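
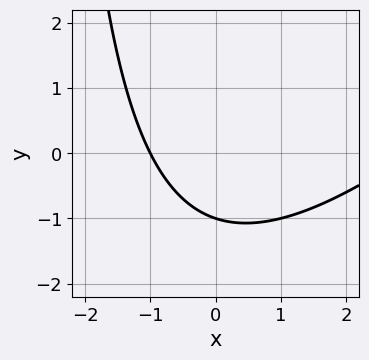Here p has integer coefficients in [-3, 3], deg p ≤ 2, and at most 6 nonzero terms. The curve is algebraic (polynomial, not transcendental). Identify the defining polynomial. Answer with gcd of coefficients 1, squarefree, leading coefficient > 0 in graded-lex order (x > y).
x^2 - x*y - 2*x - 3*y - 3

(a) The degree is 2 — a generic line meets the curve in up to 2 points.
(b) Checking where it meets the axes: it meets the x-axis at x = -1 (among the integer gridlines); it meets the y-axis at y = -1 (among the integer gridlines).
(c) Putting this together gives p.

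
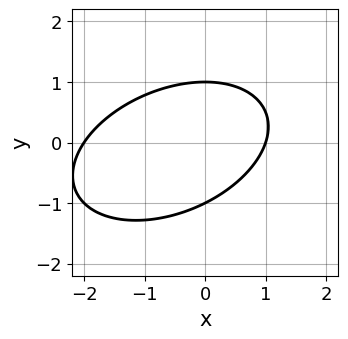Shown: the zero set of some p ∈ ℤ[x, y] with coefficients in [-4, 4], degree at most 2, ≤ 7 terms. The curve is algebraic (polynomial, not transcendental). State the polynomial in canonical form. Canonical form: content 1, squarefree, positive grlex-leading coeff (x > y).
x^2 - x*y + 2*y^2 + x - 2

The degree is 2 — no degree-1 curve has this shape.
Checking where it meets the axes: among the integer gridlines, it crosses the x-axis at x ∈ {-2, 1}; the y-axis gridline crossings are at y ∈ {-1, 1}.
Fitting integer coefficients to these (and the overall shape) gives p.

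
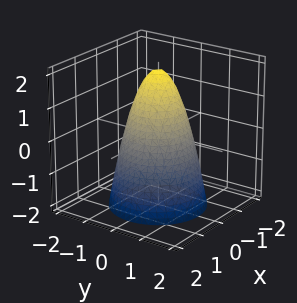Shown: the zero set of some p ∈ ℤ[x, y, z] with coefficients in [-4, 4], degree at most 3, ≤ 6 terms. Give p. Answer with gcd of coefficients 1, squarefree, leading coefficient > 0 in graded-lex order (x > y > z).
(a) deg p = 2. A generic line meets the surface in up to 2 points.
(b) Symmetry: the surface is invariant under rotation about z: p = q(x² + y², z).
(c) Observable constraints: among the integer gridlines, it crosses the y-axis at y ∈ {-1, 1}; it meets the z-axis at z = 2 (among the integer gridlines); the x-axis gridline crossings are at x ∈ {-1, 1}; a circular section at z = 1 has radius between 0 and 1.
(d) The integer polynomial consistent with all of this is the stated p.

2*x^2 + 2*y^2 + z - 2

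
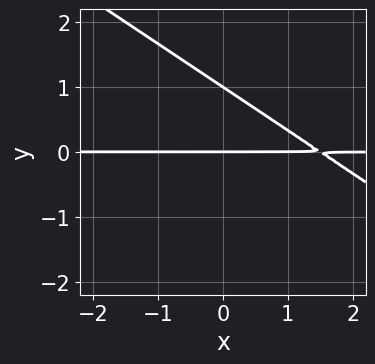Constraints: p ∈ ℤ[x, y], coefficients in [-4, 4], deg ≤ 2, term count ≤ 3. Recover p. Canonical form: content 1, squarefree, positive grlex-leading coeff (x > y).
2*x*y + 3*y^2 - 3*y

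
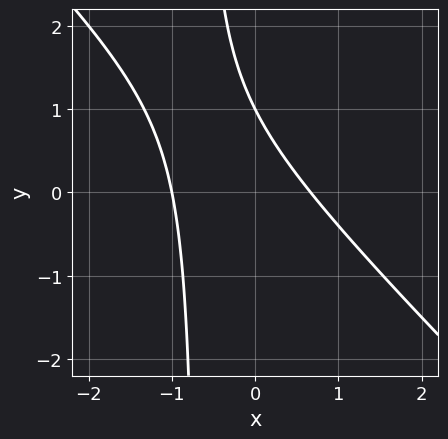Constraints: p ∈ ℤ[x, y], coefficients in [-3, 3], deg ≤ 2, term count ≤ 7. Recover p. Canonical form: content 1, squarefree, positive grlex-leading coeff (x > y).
3*x^2 + 3*x*y + x + 2*y - 2

First, the degree is 2 — the shape is more complex than any degree-1 curve.
Next, from the visible intercepts: it crosses the x-axis at the gridline x = -1; it crosses the y-axis at the gridline y = 1.
Finally, solving for integer coefficients yields p as stated.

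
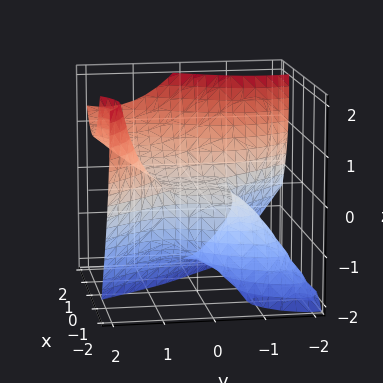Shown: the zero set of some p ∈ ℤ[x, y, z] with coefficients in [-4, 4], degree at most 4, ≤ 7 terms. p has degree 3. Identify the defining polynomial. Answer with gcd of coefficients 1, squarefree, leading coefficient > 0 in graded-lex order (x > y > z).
2*x^3 - 3*x*y*z + y^3 - 2*z^2 - 3*z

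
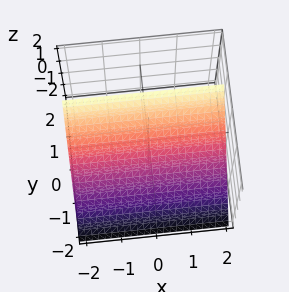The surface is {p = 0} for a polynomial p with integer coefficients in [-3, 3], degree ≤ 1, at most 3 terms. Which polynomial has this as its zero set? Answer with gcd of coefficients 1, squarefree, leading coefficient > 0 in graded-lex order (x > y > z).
3*y - 2*z + 2

1. Degree: every cross-section is a straight line — this is a plane, so deg p = 1.
2. Checking where it meets the axes: it misses every integer gridline on the x-axis; it meets the z-axis at z = 1 (among the integer gridlines).
3. Assembling these constraints gives the stated polynomial.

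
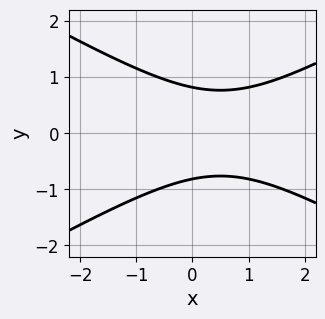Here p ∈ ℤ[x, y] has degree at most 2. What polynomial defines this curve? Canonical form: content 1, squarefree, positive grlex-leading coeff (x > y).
1. The degree is 2 — a generic line meets the curve in up to 2 points.
2. Symmetries: the y ↦ −y reflection is a symmetry, so y appears only in even powers.
3. From the axis intercepts and sections: it misses every integer gridline on the x-axis.
4. Assembling these constraints gives the stated polynomial.

x^2 - 3*y^2 - x + 2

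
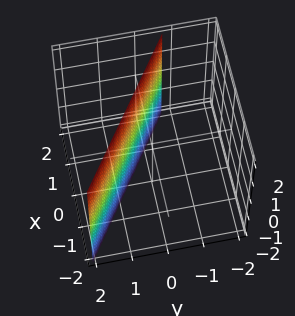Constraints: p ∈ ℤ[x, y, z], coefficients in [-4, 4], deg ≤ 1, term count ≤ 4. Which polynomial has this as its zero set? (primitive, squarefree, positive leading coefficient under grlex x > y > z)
2*x + 3*y - 2

First, degree: the surface is flat (a plane), so deg p = 1.
Next, checking where it meets the axes: it misses every integer gridline on the z-axis; it meets the x-axis at x = 1 (among the integer gridlines).
Finally, the integer polynomial consistent with all of this is the stated p.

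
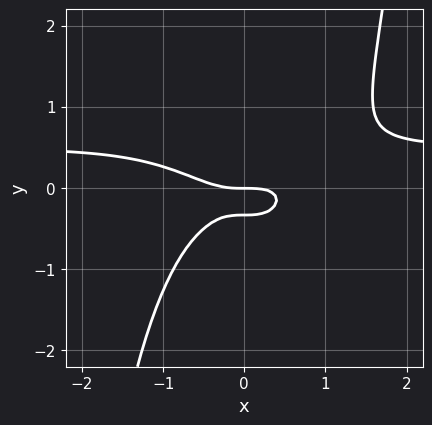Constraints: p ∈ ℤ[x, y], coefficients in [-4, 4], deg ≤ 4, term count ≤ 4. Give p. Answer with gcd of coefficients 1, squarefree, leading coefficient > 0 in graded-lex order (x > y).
2*x^3*y - x^3 - 3*y^2 - y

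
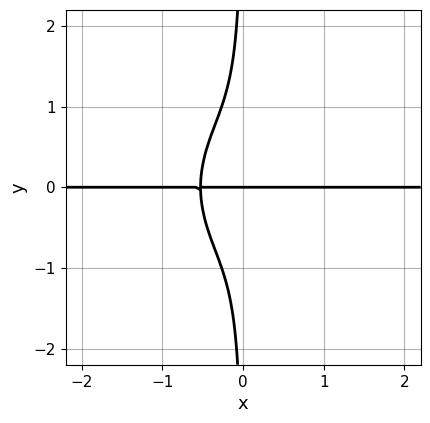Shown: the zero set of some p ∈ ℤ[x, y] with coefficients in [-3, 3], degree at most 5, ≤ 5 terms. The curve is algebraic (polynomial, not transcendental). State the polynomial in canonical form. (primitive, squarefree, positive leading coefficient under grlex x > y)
3*x^3*y + 3*x*y^3 - 2*x^2*y + y

(a) Degree: a generic line meets the curve in up to 4 points, so deg p = 4.
(b) Observable constraints: it meets the y-axis at y = 0 (among the integer gridlines); every point of the x-axis in the box is on the curve.
(c) Assembling these constraints gives the stated polynomial.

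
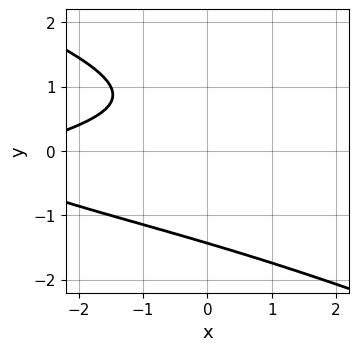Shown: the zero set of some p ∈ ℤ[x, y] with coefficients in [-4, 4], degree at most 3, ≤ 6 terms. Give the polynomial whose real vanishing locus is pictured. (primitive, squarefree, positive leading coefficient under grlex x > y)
x*y^2 + 2*y^3 + x - 2*y + 3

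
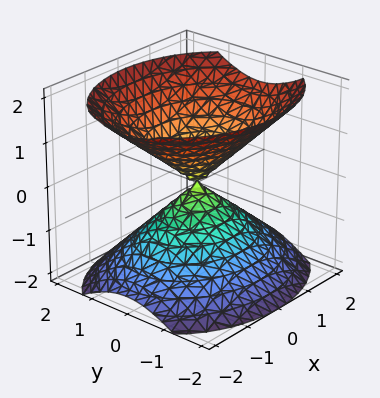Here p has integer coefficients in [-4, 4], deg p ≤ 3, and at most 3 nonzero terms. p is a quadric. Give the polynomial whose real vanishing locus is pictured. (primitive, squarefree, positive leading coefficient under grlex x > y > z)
2*x^2 + 3*y^2 - 3*z^2

1. There are 2 components.
2. The degree is 2 — two nappes meeting at a single point; a quadric.
3. Symmetries: it's symmetric under x → −x, forcing even powers of x; mirror symmetry y ↦ −y ⇒ only even powers of y; the z ↦ −z reflection is a symmetry, so z appears only in even powers.
4. Observable constraints: it crosses the z-axis at the gridline z = 0; one x-axis crossing is at x = 0; it meets the y-axis at y = 0 (among the integer gridlines).
5. Fitting integer coefficients to these (and the overall shape) gives p.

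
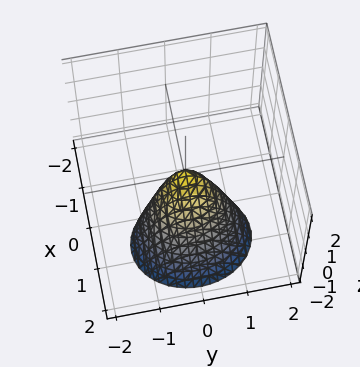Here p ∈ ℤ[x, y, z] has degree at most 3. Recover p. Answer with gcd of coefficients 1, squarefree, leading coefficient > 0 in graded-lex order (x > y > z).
First, deg p = 2.
Then, from the visible intercepts: one y-axis crossing is at y = 0; it meets the x-axis at x = 0 (among the integer gridlines).
Finally, assembling these constraints gives the stated polynomial.

3*x^2 + 2*x*z + 2*y^2 + z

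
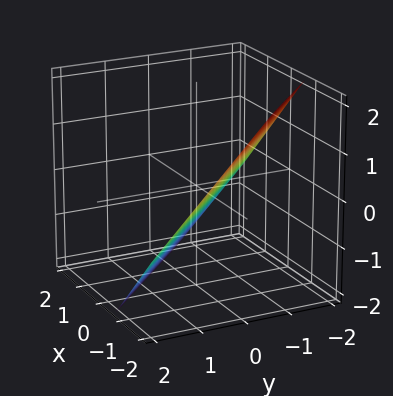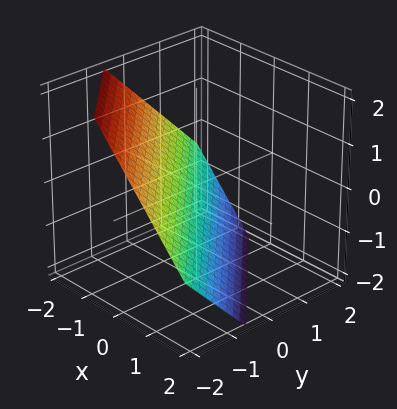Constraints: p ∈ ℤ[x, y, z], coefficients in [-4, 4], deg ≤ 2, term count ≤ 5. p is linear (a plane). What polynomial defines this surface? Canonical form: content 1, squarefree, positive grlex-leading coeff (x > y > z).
(a) The degree is 1 — the surface is flat (a plane).
(b) Solving for integer coefficients yields p as stated.

3*x + 3*y + 3*z + 2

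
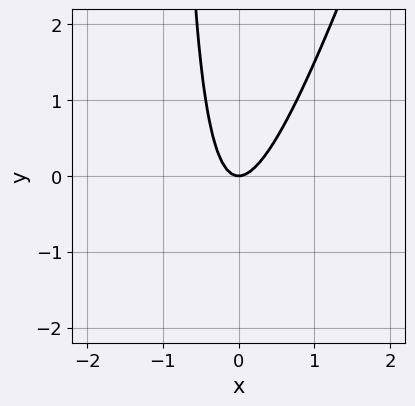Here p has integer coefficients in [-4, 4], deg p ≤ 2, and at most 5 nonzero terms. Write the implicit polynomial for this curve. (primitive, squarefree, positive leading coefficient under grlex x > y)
3*x^2 - x*y - y

The degree is 2 — no degree-1 curve has this shape.
From the visible intercepts: it crosses the y-axis at the gridline y = 0; one x-axis crossing is at x = 0.
These observations pin down the coefficients.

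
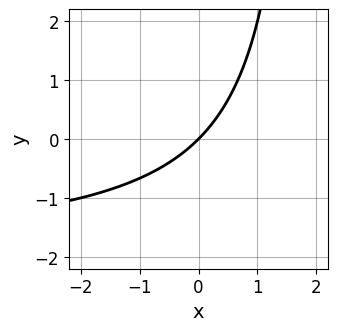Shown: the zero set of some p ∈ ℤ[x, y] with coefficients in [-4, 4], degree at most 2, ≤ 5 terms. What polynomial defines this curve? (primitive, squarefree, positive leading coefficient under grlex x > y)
x*y + 2*x - 2*y

First, degree: the shape is more complex than any degree-1 curve, so deg p = 2.
Next, checking where it meets the axes: one y-axis crossing is at y = 0; it crosses the x-axis at the gridline x = 0.
Finally, the integer polynomial consistent with all of this is the stated p.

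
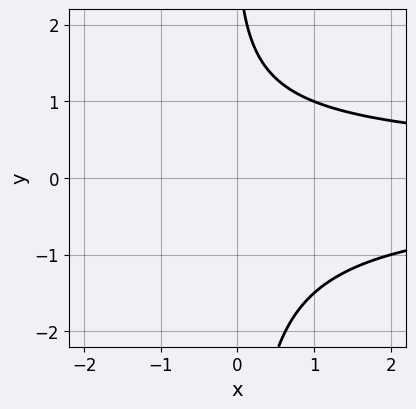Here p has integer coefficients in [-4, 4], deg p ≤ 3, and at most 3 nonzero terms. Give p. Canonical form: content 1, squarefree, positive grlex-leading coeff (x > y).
2*x*y^2 + y - 3

First, deg p = 3.
Next, against the integer gridlines: no y-intercept at any integer in the box; the curve avoids every integer x-axis point in the box.
Finally, the integer polynomial consistent with all of this is the stated p.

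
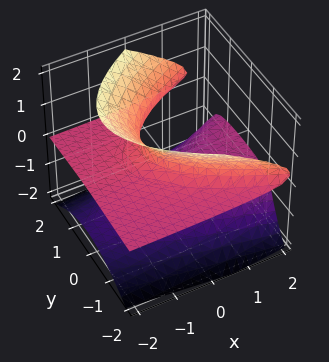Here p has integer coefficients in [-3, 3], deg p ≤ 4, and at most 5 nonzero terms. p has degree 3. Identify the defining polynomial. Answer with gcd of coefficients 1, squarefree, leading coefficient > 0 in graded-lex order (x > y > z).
First, the picture has 2 separate pieces.
Next, degree: the shape is more complex than any degree-2 surface, so deg p = 3.
Next, observable constraints: the surface avoids every integer x-axis point in the box; no y-intercept at any integer in the box.
Finally, putting this together gives p.

x*z^2 - 2*y^2*z + 2*z^3 + 3*x*z + 1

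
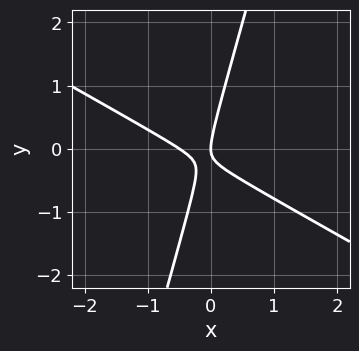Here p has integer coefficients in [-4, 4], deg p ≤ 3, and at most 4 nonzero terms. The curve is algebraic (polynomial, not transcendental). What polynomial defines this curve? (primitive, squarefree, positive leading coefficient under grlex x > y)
The degree is 2 — the shape is more complex than any degree-1 curve.
Checking where it meets the axes: it crosses the y-axis at the gridline y = 0; it meets the x-axis at x = 0 (among the integer gridlines).
Fitting integer coefficients to these (and the overall shape) gives p.

2*x^2 + 3*x*y - y^2 + x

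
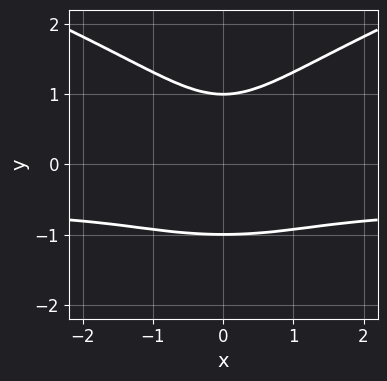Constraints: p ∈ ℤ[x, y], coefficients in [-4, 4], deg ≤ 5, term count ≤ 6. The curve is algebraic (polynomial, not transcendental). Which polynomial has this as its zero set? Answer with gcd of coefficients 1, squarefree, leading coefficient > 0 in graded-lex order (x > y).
3*y^4 - 3*x^2*y - 2*x^2 - 3

(a) deg p = 4. No degree-3 curve has this shape.
(b) Symmetries: the x ↦ −x reflection is a symmetry, so x appears only in even powers.
(c) Against the integer gridlines: the y-axis gridline crossings are at y ∈ {-1, 1}; it misses every integer gridline on the x-axis.
(d) Fitting integer coefficients to these (and the overall shape) gives p.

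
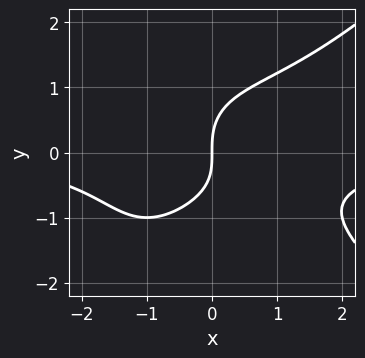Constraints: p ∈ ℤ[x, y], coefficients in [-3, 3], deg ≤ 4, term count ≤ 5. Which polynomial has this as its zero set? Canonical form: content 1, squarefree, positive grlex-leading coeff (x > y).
x^3*y - x*y^3 - 2*y^3 + x*y + 3*x

The degree is 4 — no degree-3 curve has this shape.
Against the integer gridlines: it crosses the x-axis at the gridline x = 0; it crosses the y-axis at the gridline y = 0.
Fitting integer coefficients to these (and the overall shape) gives p.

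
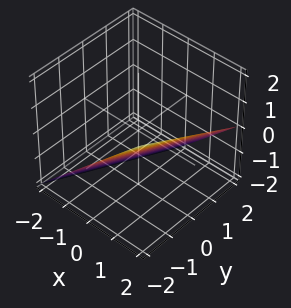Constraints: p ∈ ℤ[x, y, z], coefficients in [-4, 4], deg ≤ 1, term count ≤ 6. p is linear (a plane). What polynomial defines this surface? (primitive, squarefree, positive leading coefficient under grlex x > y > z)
2*x - y - 2*z - 2

deg p = 1. Every cross-section is a straight line — this is a plane.
From the axis intercepts and sections: it meets the y-axis at y = -2 (among the integer gridlines); it meets the x-axis at x = 1 (among the integer gridlines); it meets the z-axis at z = -1 (among the integer gridlines).
Assembling these constraints gives the stated polynomial.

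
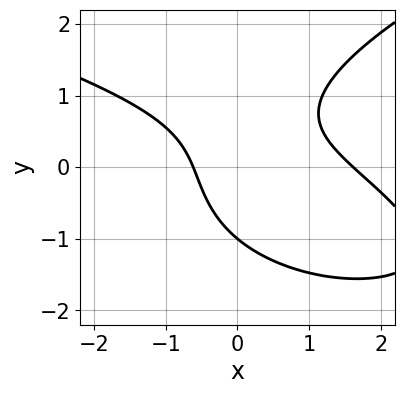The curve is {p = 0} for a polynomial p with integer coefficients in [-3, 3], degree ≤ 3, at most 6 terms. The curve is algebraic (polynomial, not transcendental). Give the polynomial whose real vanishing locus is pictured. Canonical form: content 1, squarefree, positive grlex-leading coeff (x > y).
First, deg p = 3. No degree-2 curve has this shape.
Next, checking where it meets the axes: one y-axis crossing is at y = -1.
Finally, putting this together gives p.

2*y^3 - 2*x^2 - 3*x*y + 2*x + 2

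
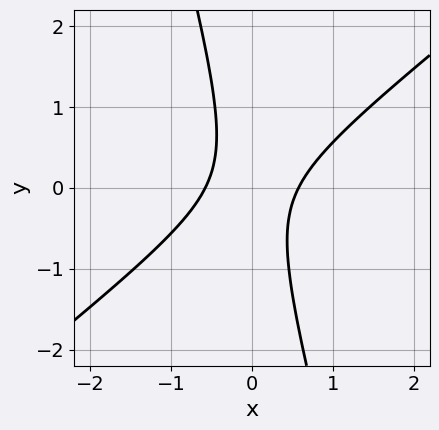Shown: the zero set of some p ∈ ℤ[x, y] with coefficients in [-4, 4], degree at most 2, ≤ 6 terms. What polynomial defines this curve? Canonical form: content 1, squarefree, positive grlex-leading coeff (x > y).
3*x^2 - 3*x*y - y^2 - 1

First, degree: the shape is more complex than any degree-1 curve, so deg p = 2.
Then, checking where it meets the axes: no y-intercept at any integer in the box.
Finally, putting this together gives p.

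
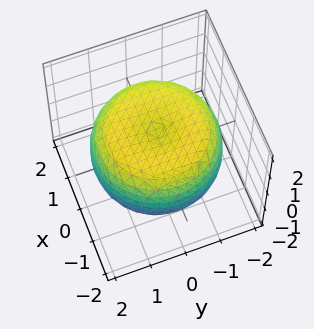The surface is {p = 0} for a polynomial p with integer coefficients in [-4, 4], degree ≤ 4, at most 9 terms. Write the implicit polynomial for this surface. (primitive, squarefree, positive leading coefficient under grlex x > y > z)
x^4 + 2*x^2*y^2 + y^4 - 2*x^2 - 2*y^2 + 3*z^2 - 3

1. The degree is 4 — a generic line meets the surface in up to 4 points.
2. Symmetries: the surface is invariant under rotation about z: p = q(x² + y², z).
3. From the axis intercepts and sections: the z-axis gridline crossings are at z ∈ {-1, 1}; a circular section at z = 1 has radius between 1 and 2.
4. The integer polynomial consistent with all of this is the stated p.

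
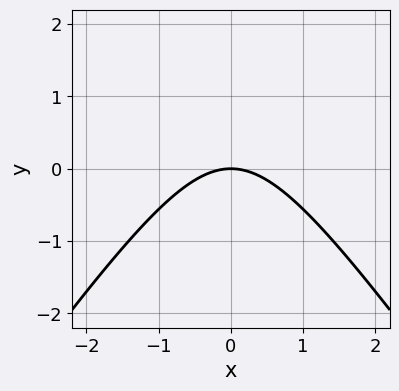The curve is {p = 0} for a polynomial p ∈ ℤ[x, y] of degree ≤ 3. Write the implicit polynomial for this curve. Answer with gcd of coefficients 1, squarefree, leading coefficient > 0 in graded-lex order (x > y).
2*x^2 - y^2 + 3*y

(a) Degree: a generic line meets the curve in up to 2 points, so deg p = 2.
(b) Symmetries: the x ↦ −x reflection is a symmetry, so x appears only in even powers.
(c) From the axis intercepts and sections: it meets the x-axis at x = 0 (among the integer gridlines); it meets the y-axis at y = 0 (among the integer gridlines).
(d) Assembling these constraints gives the stated polynomial.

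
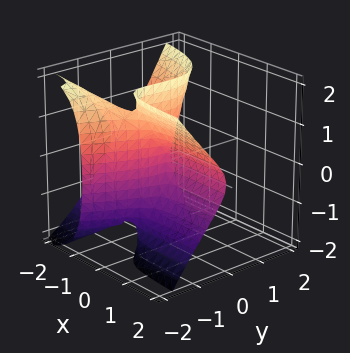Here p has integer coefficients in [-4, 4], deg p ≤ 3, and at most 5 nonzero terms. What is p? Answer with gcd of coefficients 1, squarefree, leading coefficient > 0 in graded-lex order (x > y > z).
3*x*y^2 - 3*x*z^2 - 2*y^3 - 3*x*y - 2*y^2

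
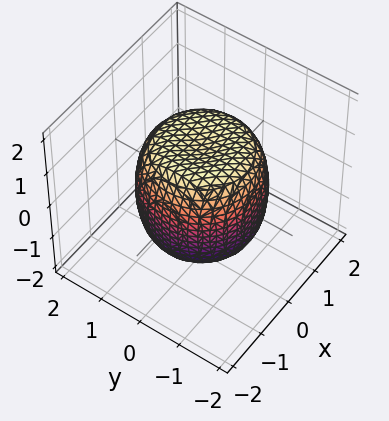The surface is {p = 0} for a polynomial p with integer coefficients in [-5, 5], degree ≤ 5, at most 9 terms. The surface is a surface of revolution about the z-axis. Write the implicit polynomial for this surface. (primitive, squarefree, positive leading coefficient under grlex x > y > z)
2*x^4 + 4*x^2*y^2 + 2*y^4 - 2*x^2 - 2*y^2 + 2*z^2 - 3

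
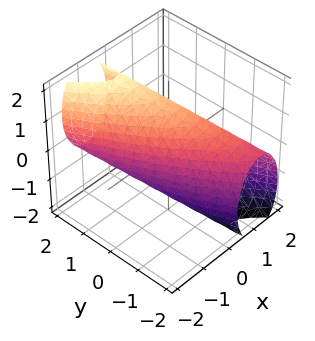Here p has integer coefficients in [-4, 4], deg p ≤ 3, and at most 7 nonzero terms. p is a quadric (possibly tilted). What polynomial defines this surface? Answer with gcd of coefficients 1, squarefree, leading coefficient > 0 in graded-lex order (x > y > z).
3*x^2 + 3*x*y + y^2 - y*z + z^2 - 2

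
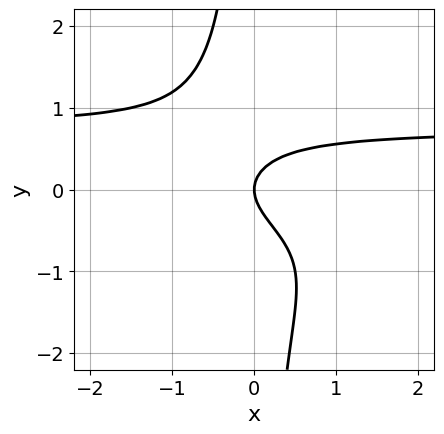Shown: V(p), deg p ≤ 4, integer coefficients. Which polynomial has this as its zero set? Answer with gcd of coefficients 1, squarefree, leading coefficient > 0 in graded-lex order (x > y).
First, deg p = 4. No degree-3 curve has this shape.
Next, from the axis intercepts and sections: it crosses the x-axis at the gridline x = 0; it meets the y-axis at y = 0 (among the integer gridlines).
Finally, fitting integer coefficients to these (and the overall shape) gives p.

3*x*y^3 + x*y + 3*y^2 - 2*x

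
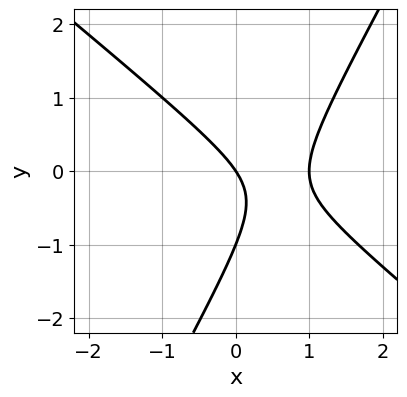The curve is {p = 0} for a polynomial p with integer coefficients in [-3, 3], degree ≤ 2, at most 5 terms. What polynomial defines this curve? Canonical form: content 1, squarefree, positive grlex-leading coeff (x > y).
First, deg p = 2.
Then, from the visible intercepts: among the integer gridlines, it crosses the y-axis at y ∈ {-1, 0}; the x-axis gridline crossings are at x ∈ {0, 1}.
Finally, solving for integer coefficients yields p as stated.

3*x^2 + 2*x*y - 2*y^2 - 3*x - 2*y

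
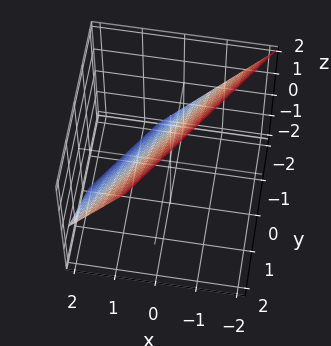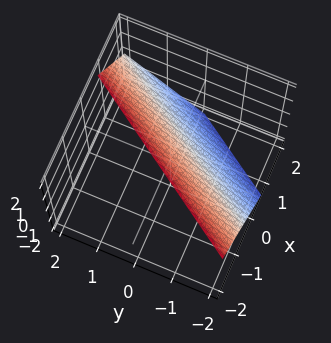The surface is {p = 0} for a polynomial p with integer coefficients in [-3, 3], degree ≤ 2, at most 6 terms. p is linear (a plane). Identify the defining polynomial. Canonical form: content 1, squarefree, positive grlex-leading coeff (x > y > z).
deg p = 1. Every cross-section is a straight line — this is a plane.
Observable constraints: one z-axis crossing is at z = 1; one y-axis crossing is at y = -1.
The integer polynomial consistent with all of this is the stated p.

3*x - 2*y + 2*z - 2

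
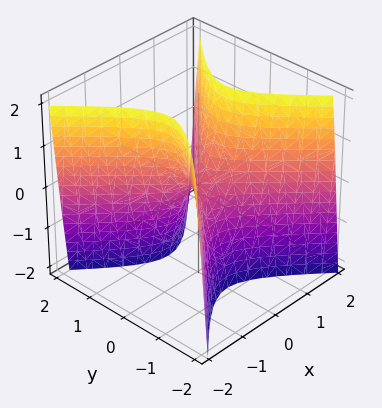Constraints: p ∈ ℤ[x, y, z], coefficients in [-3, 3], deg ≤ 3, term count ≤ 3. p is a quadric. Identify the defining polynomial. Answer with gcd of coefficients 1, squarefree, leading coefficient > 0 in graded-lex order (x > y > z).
3*x^2 - 3*y^2 - z

First, the degree is 2 — a hyperbolic paraboloid; a quadric.
Next, symmetries: it's symmetric under x → −x, forcing even powers of x; mirror symmetry y ↦ −y ⇒ only even powers of y.
Then, from the visible intercepts: it crosses the z-axis at the gridline z = 0; it crosses the y-axis at the gridline y = 0.
Finally, these observations pin down the coefficients.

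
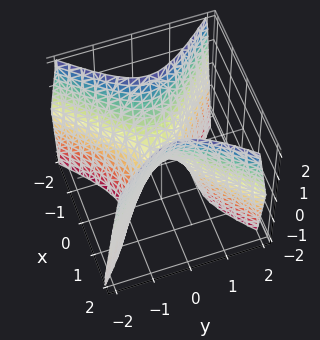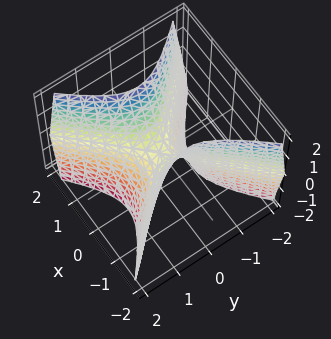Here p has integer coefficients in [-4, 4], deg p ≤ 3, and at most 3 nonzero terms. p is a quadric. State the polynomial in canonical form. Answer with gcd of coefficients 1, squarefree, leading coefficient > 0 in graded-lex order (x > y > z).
1. deg p = 2. A hyperbolic paraboloid; a quadric.
2. Symmetries: mirror symmetry x ↦ −x ⇒ only even powers of x; mirror symmetry y ↦ −y ⇒ only even powers of y.
3. Checking where it meets the axes: one y-axis crossing is at y = 0; it crosses the z-axis at the gridline z = 0; it meets the x-axis at x = 0 (among the integer gridlines).
4. These observations pin down the coefficients.

2*x^2 - 2*y^2 - z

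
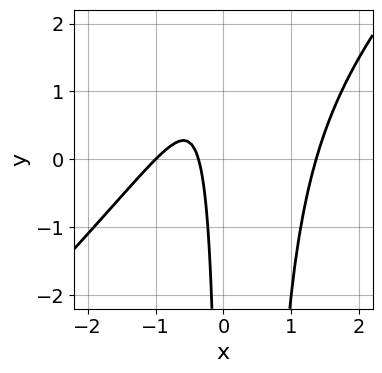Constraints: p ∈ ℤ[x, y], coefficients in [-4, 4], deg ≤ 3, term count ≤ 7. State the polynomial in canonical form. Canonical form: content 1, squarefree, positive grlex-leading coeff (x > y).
2*x^3 - 2*x^2*y + x*y - 3*x - 1

deg p = 3.
Against the integer gridlines: it crosses the x-axis at the gridline x = -1; the curve avoids every integer y-axis point in the box.
Solving for integer coefficients yields p as stated.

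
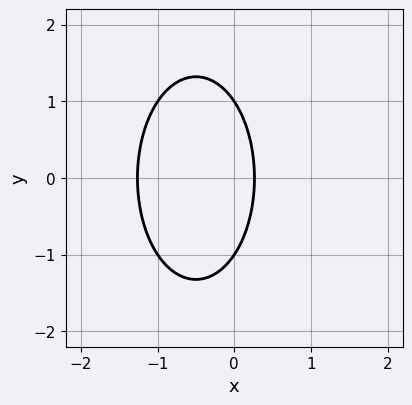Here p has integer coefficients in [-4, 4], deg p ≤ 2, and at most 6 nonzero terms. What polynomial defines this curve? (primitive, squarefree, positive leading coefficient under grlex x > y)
3*x^2 + y^2 + 3*x - 1

First, deg p = 2.
Next, symmetries: mirror symmetry y ↦ −y ⇒ only even powers of y.
Next, from the visible intercepts: among the integer gridlines, it crosses the y-axis at y ∈ {-1, 1}.
Finally, fitting integer coefficients to these (and the overall shape) gives p.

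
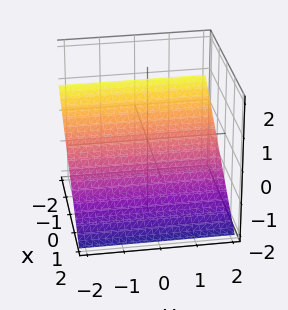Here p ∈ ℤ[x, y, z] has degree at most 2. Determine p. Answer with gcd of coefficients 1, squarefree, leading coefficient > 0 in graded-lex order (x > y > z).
2*x + 3*z + 2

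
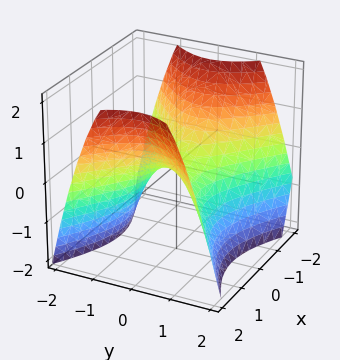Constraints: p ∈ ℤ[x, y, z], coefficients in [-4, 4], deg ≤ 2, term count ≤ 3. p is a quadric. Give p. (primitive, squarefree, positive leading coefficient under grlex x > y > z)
2*x^2 - 3*y^2 - 3*z

(a) The degree is 2 — a saddle surface; a quadric.
(b) Symmetries: the x ↦ −x reflection is a symmetry, so x appears only in even powers; the y ↦ −y reflection is a symmetry, so y appears only in even powers.
(c) Observable constraints: one z-axis crossing is at z = 0; it crosses the y-axis at the gridline y = 0; it meets the x-axis at x = 0 (among the integer gridlines).
(d) The integer polynomial consistent with all of this is the stated p.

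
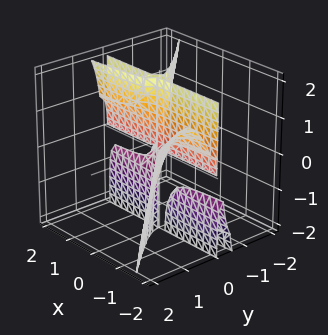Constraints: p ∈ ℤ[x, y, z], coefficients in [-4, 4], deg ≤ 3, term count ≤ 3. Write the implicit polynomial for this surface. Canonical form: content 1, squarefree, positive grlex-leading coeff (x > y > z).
3*x*y^2 - x*y*z + 3*y^3

There are 2 components.
Degree: a generic line meets the surface in up to 3 points, so deg p = 3.
Observable constraints: the visible x-axis segment lies entirely on the surface; it meets the y-axis at y = 0 (among the integer gridlines); the visible z-axis segment lies entirely on the surface.
Fitting integer coefficients to these (and the overall shape) gives p.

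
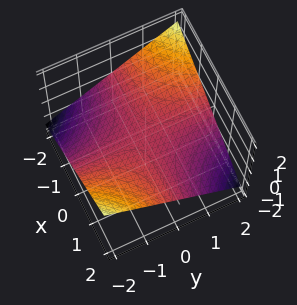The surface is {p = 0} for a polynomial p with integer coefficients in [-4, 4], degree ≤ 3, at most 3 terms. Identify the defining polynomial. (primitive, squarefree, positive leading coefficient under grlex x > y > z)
First, degree: a saddle surface; a quadric, so deg p = 2.
Next, checking where it meets the axes: it meets the z-axis at z = 0 (among the integer gridlines); the visible y-axis segment lies entirely on the surface.
Finally, solving for integer coefficients yields p as stated. Check: (1, 0, 0) on the x-axis lies on the surface, and p(1, 0, 0) = 0. ✓

x*y + 3*z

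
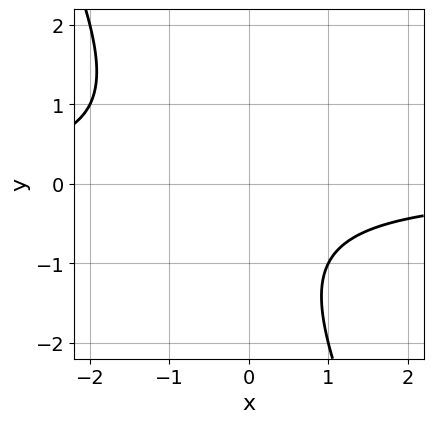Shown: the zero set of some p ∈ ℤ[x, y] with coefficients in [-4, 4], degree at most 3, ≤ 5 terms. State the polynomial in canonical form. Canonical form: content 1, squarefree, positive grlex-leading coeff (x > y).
Degree: a generic line meets the curve in up to 2 points, so deg p = 2.
Reading off the gridlines: the curve avoids every integer y-axis point in the box; no x-intercept at any integer in the box.
Putting this together gives p.

2*x*y + y^2 + y + 2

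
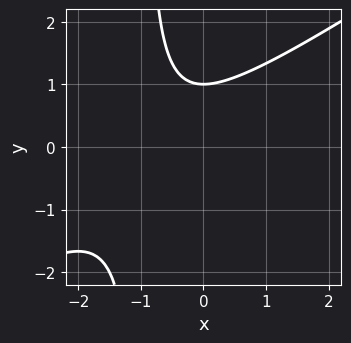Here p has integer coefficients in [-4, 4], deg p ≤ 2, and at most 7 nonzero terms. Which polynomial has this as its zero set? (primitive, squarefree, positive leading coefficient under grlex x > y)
2*x^2 - 3*x*y + 3*x - 3*y + 3

First, degree: no degree-1 curve has this shape, so deg p = 2.
Then, against the integer gridlines: it meets the y-axis at y = 1 (among the integer gridlines); the curve avoids every integer x-axis point in the box.
Finally, these observations pin down the coefficients.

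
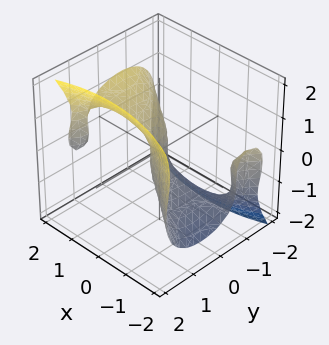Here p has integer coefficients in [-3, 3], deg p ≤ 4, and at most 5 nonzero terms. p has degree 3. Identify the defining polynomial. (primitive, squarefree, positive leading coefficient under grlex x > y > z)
2*x^2*y - 3*y^3 - 3*y*z^2 + 3*z^3 - 2*x

1. The degree is 3 — the shape is more complex than any degree-2 surface.
2. Checking where it meets the axes: one x-axis crossing is at x = 0; it meets the y-axis at y = 0 (among the integer gridlines).
3. Assembling these constraints gives the stated polynomial.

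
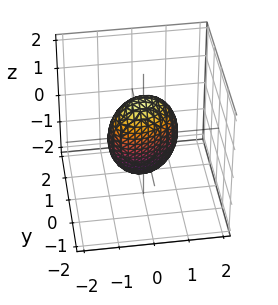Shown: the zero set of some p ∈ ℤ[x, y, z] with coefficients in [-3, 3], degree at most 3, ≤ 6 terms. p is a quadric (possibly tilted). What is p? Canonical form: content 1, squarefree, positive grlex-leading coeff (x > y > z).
The degree is 2 — a generic line meets the surface in up to 2 points.
From the visible intercepts: among the integer gridlines, it crosses the x-axis at x ∈ {-1, 1}.
These observations pin down the coefficients.

2*x^2 - x*y + 3*y^2 + y*z + z^2 - 2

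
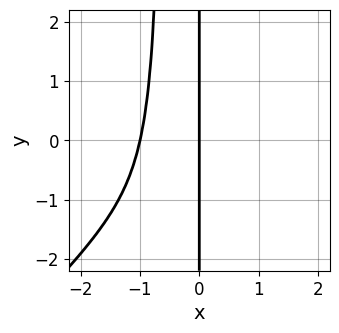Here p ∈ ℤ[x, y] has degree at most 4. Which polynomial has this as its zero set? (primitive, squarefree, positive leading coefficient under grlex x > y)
3*x^4 - 3*x^3*y + x*y + 3*x

First, the degree is 4 — the shape is more complex than any degree-3 curve.
Then, from the visible intercepts: the visible y-axis segment lies entirely on the curve; among the integer gridlines, it crosses the x-axis at x ∈ {-1, 0}.
Finally, these observations pin down the coefficients.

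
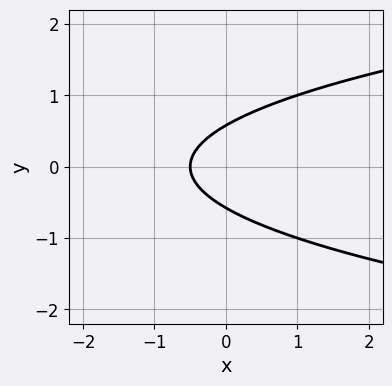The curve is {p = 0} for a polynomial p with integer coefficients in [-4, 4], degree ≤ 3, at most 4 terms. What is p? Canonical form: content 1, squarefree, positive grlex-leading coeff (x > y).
3*y^2 - 2*x - 1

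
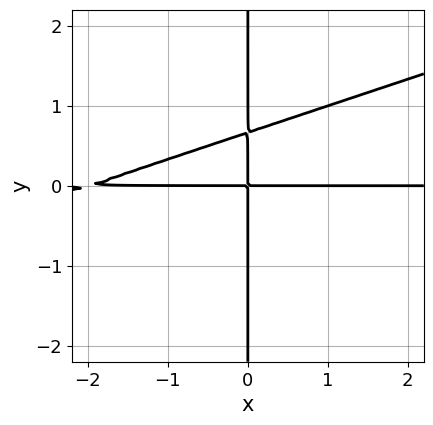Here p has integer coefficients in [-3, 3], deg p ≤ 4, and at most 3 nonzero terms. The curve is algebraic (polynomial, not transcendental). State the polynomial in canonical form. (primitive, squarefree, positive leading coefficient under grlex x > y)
x^2*y - 3*x*y^2 + 2*x*y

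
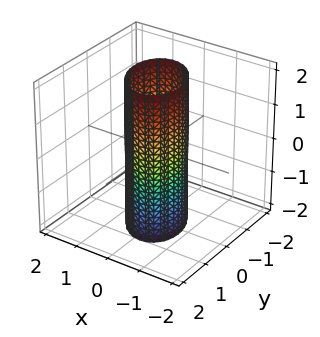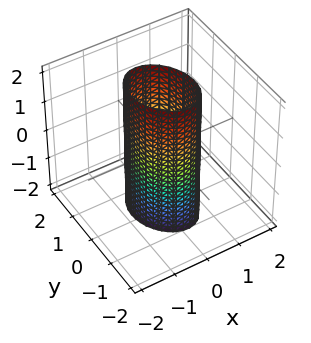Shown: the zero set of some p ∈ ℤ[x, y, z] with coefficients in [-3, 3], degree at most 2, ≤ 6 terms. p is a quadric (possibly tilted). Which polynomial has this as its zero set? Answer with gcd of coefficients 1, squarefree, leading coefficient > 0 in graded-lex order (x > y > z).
3*x^2 + x*y + 2*y^2 - 2

1. The degree is 2 — the shape is more complex than any degree-1 surface.
2. Observable constraints: among the integer gridlines, it crosses the y-axis at y ∈ {-1, 1}; no z-intercept at any integer in the box.
3. Fitting integer coefficients to these (and the overall shape) gives p.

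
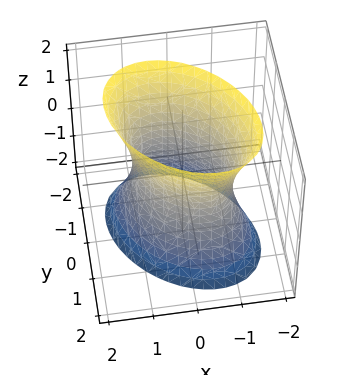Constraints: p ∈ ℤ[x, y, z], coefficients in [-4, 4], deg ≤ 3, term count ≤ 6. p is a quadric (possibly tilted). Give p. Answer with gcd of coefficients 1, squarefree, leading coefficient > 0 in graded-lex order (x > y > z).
First, degree: a generic line meets the surface in up to 2 points, so deg p = 2.
Next, checking where it meets the axes: among the integer gridlines, it crosses the x-axis at x ∈ {-1, 1}; the y-axis gridline crossings are at y ∈ {-1, 1}; the surface avoids every integer z-axis point in the box.
Finally, the integer polynomial consistent with all of this is the stated p.

3*x^2 + 2*x*y + 3*y^2 - z^2 - 3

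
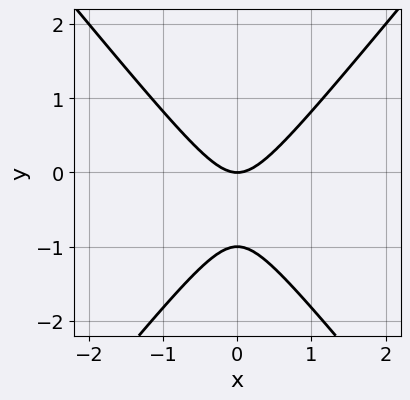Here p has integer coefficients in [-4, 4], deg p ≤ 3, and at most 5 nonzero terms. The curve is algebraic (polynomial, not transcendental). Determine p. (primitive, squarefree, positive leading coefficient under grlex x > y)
1. deg p = 2. The shape is more complex than any degree-1 curve.
2. Symmetries: mirror symmetry x ↦ −x ⇒ only even powers of x.
3. Against the integer gridlines: the y-axis gridline crossings are at y ∈ {-1, 0}; it crosses the x-axis at the gridline x = 0.
4. The integer polynomial consistent with all of this is the stated p.

3*x^2 - 2*y^2 - 2*y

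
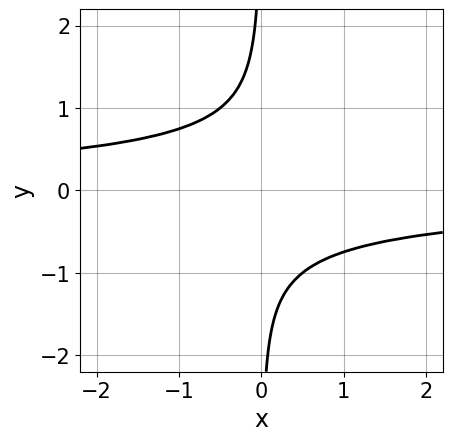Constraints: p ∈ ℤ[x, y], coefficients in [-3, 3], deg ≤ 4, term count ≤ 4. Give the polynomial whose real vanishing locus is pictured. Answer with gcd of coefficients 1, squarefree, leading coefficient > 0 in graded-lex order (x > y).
First, degree: a generic line meets the curve in up to 4 points, so deg p = 4.
Then, from the visible intercepts: the curve avoids every integer y-axis point in the box; no x-intercept at any integer in the box.
Finally, together with the visible shape, these determine p as stated.

3*x*y^3 + x*y + 2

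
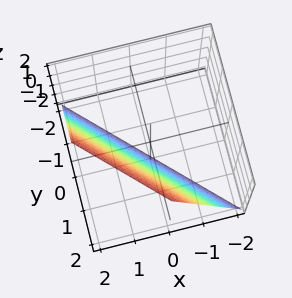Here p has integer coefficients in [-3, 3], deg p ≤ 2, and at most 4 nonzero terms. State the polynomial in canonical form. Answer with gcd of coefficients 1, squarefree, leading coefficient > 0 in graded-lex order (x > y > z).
1. deg p = 1. Every cross-section is a straight line — this is a plane.
2. Against the integer gridlines: one x-axis crossing is at x = 1; it crosses the y-axis at the gridline y = 1.
3. Putting this together gives p. Check: (0, 0, -2) on the z-axis lies on the surface, and p(0, 0, -2) = 0. ✓

2*x + 2*y - z - 2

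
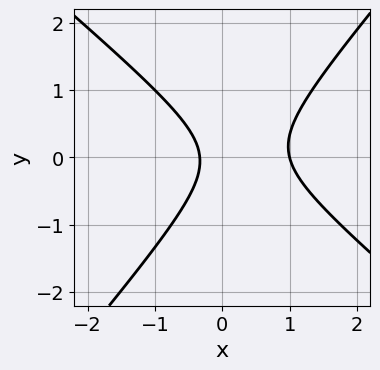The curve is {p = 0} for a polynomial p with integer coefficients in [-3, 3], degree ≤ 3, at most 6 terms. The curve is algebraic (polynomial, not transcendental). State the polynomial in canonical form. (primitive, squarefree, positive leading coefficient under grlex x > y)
3*x^2 + x*y - 3*y^2 - 2*x - 1

1. Degree: the shape is more complex than any degree-1 curve, so deg p = 2.
2. Checking where it meets the axes: it misses every integer gridline on the y-axis; it crosses the x-axis at the gridline x = 1.
3. Together with the visible shape, these determine p as stated.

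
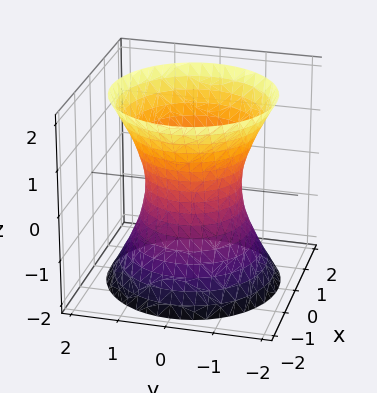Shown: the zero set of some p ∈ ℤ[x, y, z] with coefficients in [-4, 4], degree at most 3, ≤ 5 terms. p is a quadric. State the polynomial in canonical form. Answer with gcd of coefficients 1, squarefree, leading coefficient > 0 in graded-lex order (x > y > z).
2*x^2 + 2*y^2 - z^2 - 2

The degree is 2 — one connected sheet with a waist; a quadric.
Symmetry: every cross-section ⟂ z is a circle, so x, y appear only via x² + y²; mirror symmetry z ↦ −z ⇒ only even powers of z.
From the visible intercepts: among the integer gridlines, it crosses the x-axis at x ∈ {-1, 1}; a circular section at z = 1 has radius between 1 and 2.
Putting this together gives p. Check: (0, -1, 0) on the y-axis lies on the surface, and p(0, -1, 0) = 0. ✓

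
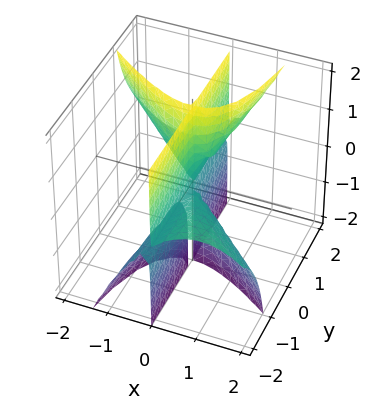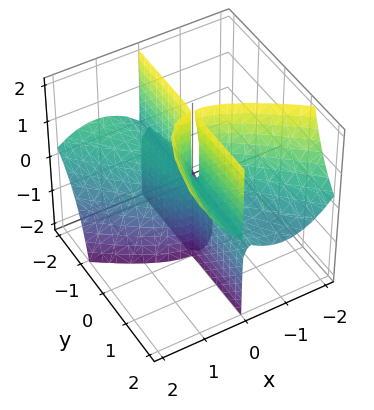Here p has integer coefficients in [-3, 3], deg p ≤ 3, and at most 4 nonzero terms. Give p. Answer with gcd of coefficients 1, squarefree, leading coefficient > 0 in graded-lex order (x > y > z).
1. There are 2 components.
2. Degree: no degree-2 surface has this shape, so deg p = 3.
3. Checking where it meets the axes: the visible z-axis segment lies entirely on the surface; the visible y-axis segment lies entirely on the surface; one x-axis crossing is at x = 0.
4. Solving for integer coefficients yields p as stated.

x^3 + x^2*y - x*y*z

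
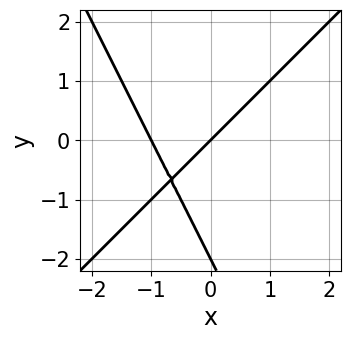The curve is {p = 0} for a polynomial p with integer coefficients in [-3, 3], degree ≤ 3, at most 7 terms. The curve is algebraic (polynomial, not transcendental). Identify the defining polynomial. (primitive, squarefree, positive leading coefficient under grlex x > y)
(a) Degree: the shape is more complex than any degree-1 curve, so deg p = 2.
(b) Observable constraints: the y-axis gridline crossings are at y ∈ {-2, 0}; among the integer gridlines, it crosses the x-axis at x ∈ {-1, 0}.
(c) Together with the visible shape, these determine p as stated.

2*x^2 - x*y - y^2 + 2*x - 2*y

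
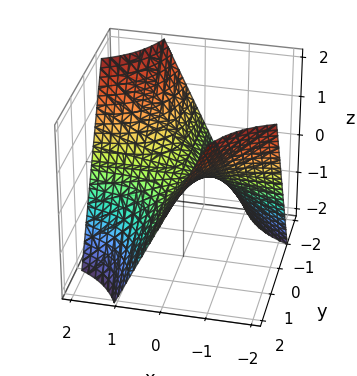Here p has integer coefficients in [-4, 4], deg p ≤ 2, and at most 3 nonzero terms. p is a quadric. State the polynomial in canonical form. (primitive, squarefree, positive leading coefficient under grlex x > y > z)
deg p = 2. A hyperbolic paraboloid; a quadric.
Checking where it meets the axes: the visible y-axis segment lies entirely on the surface; the visible x-axis segment lies entirely on the surface; it meets the z-axis at z = 0 (among the integer gridlines).
Matching integer coefficients to the picture gives p.

x*y + z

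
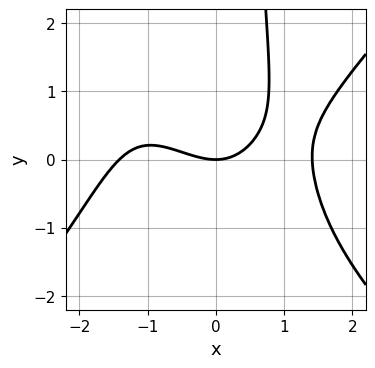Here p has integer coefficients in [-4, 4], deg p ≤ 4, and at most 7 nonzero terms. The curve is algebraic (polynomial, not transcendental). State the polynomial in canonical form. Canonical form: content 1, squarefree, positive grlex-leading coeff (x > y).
x^4 - x^2*y^2 - 2*x^2 - 2*x*y + 3*y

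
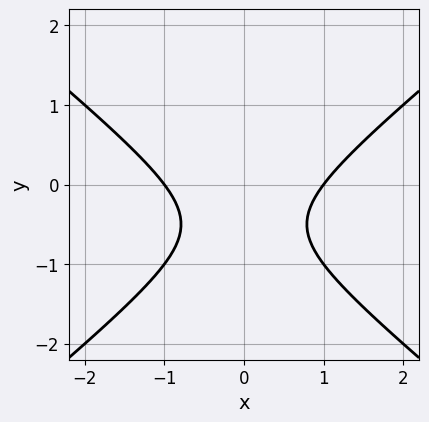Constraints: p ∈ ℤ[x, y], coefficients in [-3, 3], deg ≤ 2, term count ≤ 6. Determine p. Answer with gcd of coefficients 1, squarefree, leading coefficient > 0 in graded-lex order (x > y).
1. Degree: a generic line meets the curve in up to 2 points, so deg p = 2.
2. Symmetries: it's symmetric under x → −x, forcing even powers of x.
3. Against the integer gridlines: the x-axis gridline crossings are at x ∈ {-1, 1}; it misses every integer gridline on the y-axis.
4. Solving for integer coefficients yields p as stated.

2*x^2 - 3*y^2 - 3*y - 2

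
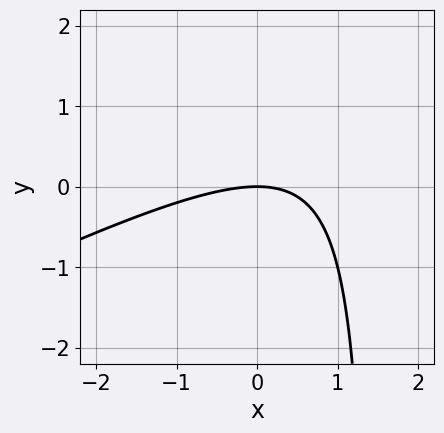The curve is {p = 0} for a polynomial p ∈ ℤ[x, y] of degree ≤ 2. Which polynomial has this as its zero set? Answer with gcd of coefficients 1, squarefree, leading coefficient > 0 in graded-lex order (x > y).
x^2 - 2*x*y + 3*y

1. The degree is 2 — no degree-1 curve has this shape.
2. Reading off the gridlines: it meets the y-axis at y = 0 (among the integer gridlines); it meets the x-axis at x = 0 (among the integer gridlines).
3. These observations pin down the coefficients.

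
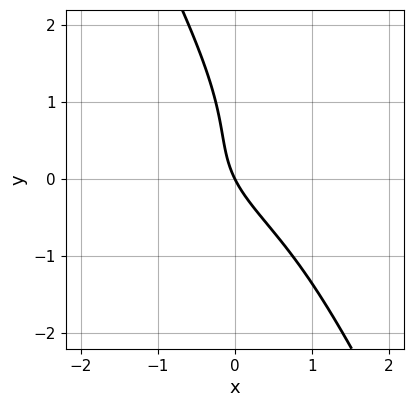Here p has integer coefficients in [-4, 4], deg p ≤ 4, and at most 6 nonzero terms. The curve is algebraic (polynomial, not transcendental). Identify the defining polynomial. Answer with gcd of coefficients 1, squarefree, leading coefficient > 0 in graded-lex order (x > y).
2*x*y^2 + y^3 - y^2 + 2*x + y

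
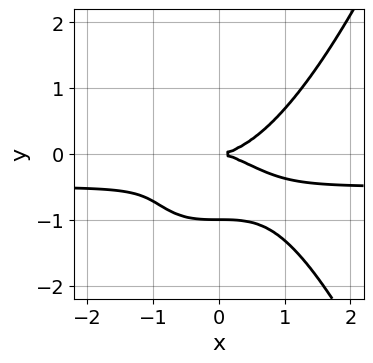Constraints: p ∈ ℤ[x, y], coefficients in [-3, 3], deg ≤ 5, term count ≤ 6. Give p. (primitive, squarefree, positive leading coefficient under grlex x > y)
2*x^3*y + x^3 - 3*y^3 - 3*y^2

1. The degree is 4 — a generic line meets the curve in up to 4 points.
2. Reading off the gridlines: one x-axis crossing is at x = 0; the y-axis gridline crossings are at y ∈ {-1, 0}.
3. Matching integer coefficients to the picture gives p.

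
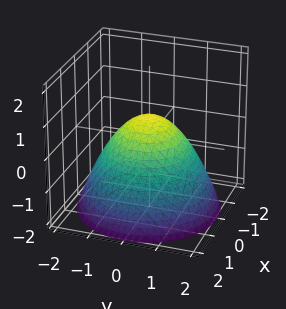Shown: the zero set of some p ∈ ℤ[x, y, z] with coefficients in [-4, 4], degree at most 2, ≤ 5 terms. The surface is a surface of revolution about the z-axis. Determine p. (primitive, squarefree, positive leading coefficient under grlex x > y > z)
(a) The degree is 2 — no degree-1 surface has this shape.
(b) Symmetries: rotational symmetry about the z-axis ⇒ p depends on x, y only through x² + y².
(c) Observable constraints: among the integer gridlines, it crosses the x-axis at x ∈ {-1, 1}; a circular section at z = -1 has radius between 1 and 2.
(d) Fitting integer coefficients to these (and the overall shape) gives p. Check: (0, -1, 0) on the y-axis lies on the surface, and p(0, -1, 0) = 0. ✓

2*x^2 + 2*y^2 + 3*z - 2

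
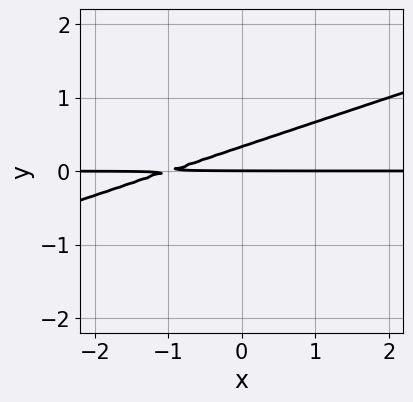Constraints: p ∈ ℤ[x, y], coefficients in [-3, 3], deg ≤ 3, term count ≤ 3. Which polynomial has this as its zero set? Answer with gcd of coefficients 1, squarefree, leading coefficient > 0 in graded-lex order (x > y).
x*y - 3*y^2 + y

First, deg p = 2. A generic line meets the curve in up to 2 points.
Then, checking where it meets the axes: one y-axis crossing is at y = 0; every point of the x-axis in the box is on the curve.
Finally, solving for integer coefficients yields p as stated.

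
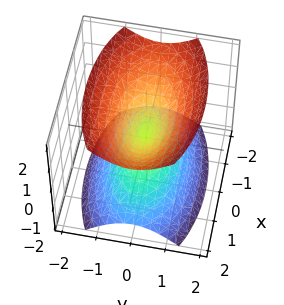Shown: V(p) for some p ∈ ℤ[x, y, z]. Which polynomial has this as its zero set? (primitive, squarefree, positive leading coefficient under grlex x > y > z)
x^2 + 3*y^2 - 2*z^2

I count 2 distinct pieces.
Degree: a double cone through the origin; a quadric, so deg p = 2.
Symmetries: the z ↦ −z reflection is a symmetry, so z appears only in even powers; the x ↦ −x reflection is a symmetry, so x appears only in even powers; mirror symmetry y ↦ −y ⇒ only even powers of y.
Against the integer gridlines: it meets the y-axis at y = 0 (among the integer gridlines); it meets the z-axis at z = 0 (among the integer gridlines); it meets the x-axis at x = 0 (among the integer gridlines).
Putting this together gives p.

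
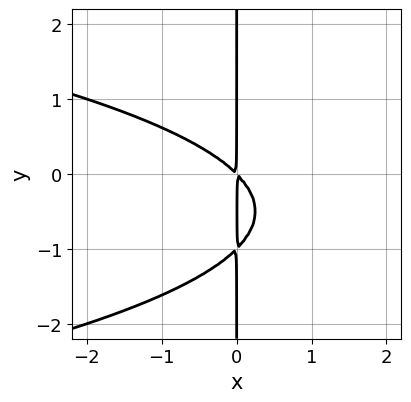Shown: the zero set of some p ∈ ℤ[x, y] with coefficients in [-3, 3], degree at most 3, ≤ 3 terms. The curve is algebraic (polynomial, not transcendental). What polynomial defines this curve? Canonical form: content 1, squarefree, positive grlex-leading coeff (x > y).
deg p = 3.
From the visible intercepts: every point of the y-axis in the box is on the curve.
Together with the visible shape, these determine p as stated.

x*y^2 + x^2 + x*y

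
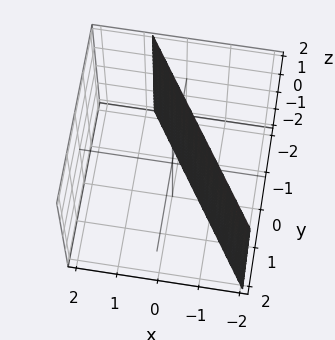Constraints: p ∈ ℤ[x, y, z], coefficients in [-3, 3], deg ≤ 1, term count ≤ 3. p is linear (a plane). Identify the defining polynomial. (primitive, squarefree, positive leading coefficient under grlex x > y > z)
1. Degree: the surface is flat (a plane), so deg p = 1.
2. Reading off the gridlines: the surface avoids every integer z-axis point in the box; one y-axis crossing is at y = -1.
3. Matching integer coefficients to the picture gives p.

3*x + 2*y + 2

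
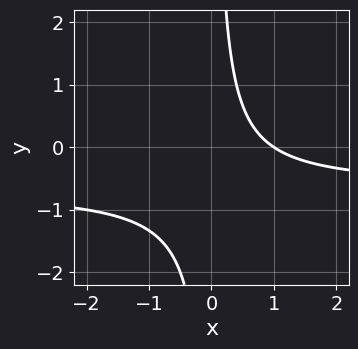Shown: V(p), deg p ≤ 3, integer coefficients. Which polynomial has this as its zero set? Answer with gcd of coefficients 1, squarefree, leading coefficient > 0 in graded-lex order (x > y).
3*x*y + 2*x - 2

First, degree: the shape is more complex than any degree-1 curve, so deg p = 2.
Next, from the visible intercepts: it meets the x-axis at x = 1 (among the integer gridlines); no y-intercept at any integer in the box.
Finally, fitting integer coefficients to these (and the overall shape) gives p.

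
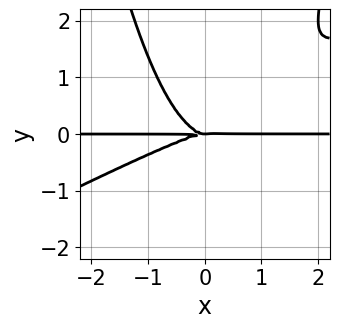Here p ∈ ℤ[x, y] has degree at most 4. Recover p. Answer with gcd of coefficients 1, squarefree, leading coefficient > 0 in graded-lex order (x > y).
x^3*y - 2*x^2*y^2 + 2*y^3

First, the degree is 4 — the shape is more complex than any degree-3 curve.
Then, from the axis intercepts and sections: every point of the x-axis in the box is on the curve; one y-axis crossing is at y = 0.
Finally, putting this together gives p.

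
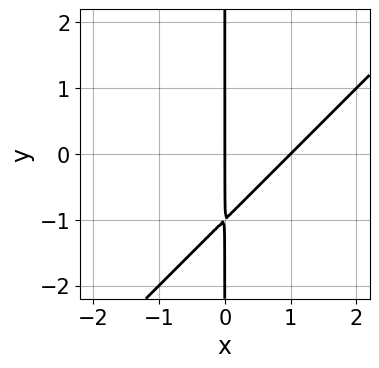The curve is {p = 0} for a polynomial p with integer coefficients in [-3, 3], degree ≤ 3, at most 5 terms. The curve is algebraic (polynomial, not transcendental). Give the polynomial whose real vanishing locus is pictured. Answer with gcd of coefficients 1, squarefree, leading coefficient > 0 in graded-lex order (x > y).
x^2 - x*y - x

deg p = 2. A generic line meets the curve in up to 2 points.
From the visible intercepts: the x-axis gridline crossings are at x ∈ {0, 1}; the visible y-axis segment lies entirely on the curve.
Together with the visible shape, these determine p as stated.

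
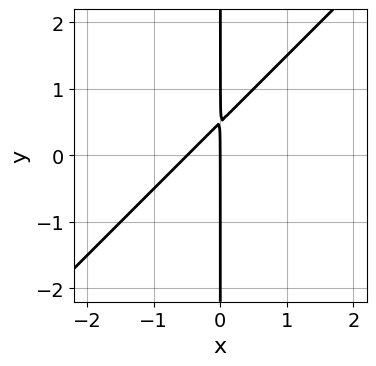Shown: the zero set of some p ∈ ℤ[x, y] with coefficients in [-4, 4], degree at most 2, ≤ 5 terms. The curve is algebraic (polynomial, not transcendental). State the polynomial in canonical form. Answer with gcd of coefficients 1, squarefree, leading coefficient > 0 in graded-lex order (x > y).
(a) deg p = 2.
(b) Reading off the gridlines: every point of the y-axis in the box is on the curve; one x-axis crossing is at x = 0.
(c) Together with the visible shape, these determine p as stated.

2*x^2 - 2*x*y + x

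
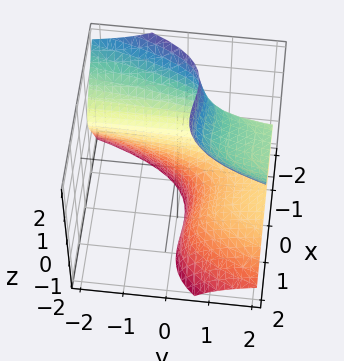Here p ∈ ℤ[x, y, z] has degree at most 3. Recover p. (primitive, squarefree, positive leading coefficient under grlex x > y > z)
First, degree: no degree-2 surface has this shape, so deg p = 3.
Next, from the visible intercepts: it meets the x-axis at x = -1 (among the integer gridlines); no z-intercept at any integer in the box; it misses every integer gridline on the y-axis.
Finally, matching integer coefficients to the picture gives p.

3*x^3 + 2*x^2*z - 3*y*z^2 + y*z + 3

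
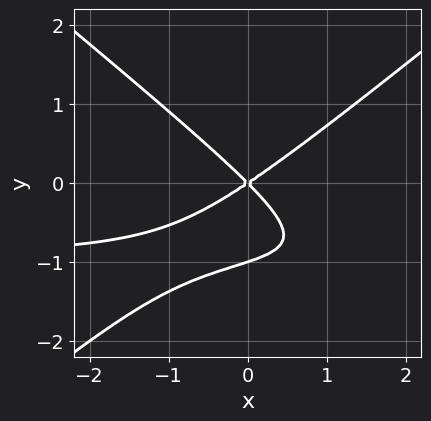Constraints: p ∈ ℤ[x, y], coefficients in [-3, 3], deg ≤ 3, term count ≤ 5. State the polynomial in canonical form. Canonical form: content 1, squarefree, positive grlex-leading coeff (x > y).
2*x^2*y - 3*y^3 + 2*x^2 - x*y - 3*y^2

Degree: no degree-2 curve has this shape, so deg p = 3.
Observable constraints: it crosses the x-axis at the gridline x = 0; the y-axis gridline crossings are at y ∈ {-1, 0}.
Assembling these constraints gives the stated polynomial.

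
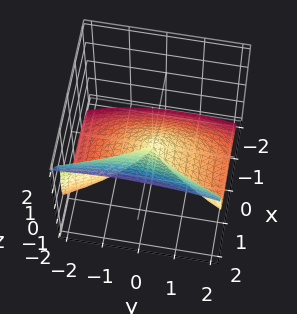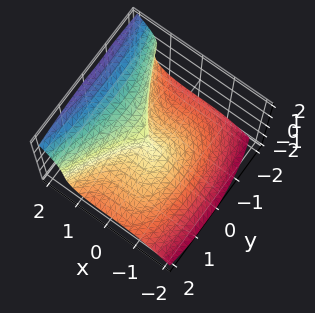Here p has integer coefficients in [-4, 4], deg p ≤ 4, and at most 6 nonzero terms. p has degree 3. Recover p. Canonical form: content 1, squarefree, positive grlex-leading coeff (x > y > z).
3*x^3 - 3*z^3 - 2*y^2 - y*z

The degree is 3 — a generic line meets the surface in up to 3 points.
Reading off the gridlines: it crosses the x-axis at the gridline x = 0; it crosses the y-axis at the gridline y = 0.
Fitting integer coefficients to these (and the overall shape) gives p.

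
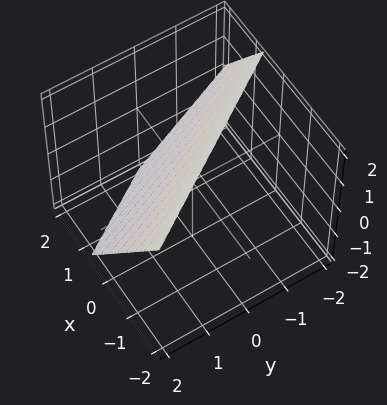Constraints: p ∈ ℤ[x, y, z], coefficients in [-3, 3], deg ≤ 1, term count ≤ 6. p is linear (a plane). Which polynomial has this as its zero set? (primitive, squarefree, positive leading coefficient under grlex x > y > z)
3*x + 2*y + 2*z - 2

(a) The degree is 1 — every cross-section is a straight line — this is a plane.
(b) Against the integer gridlines: one y-axis crossing is at y = 1; one z-axis crossing is at z = 1.
(c) Solving for integer coefficients yields p as stated.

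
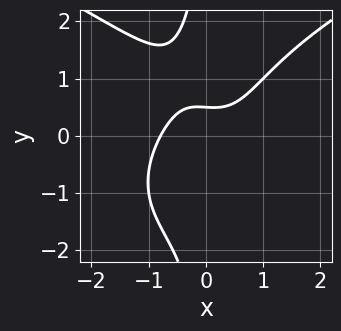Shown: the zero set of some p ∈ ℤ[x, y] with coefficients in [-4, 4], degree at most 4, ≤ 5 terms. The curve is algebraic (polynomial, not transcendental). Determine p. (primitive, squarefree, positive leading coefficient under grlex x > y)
First, deg p = 4. No degree-3 curve has this shape.
Finally, matching integer coefficients to the picture gives p.

x*y^3 - 2*x^3 + 2*y - 1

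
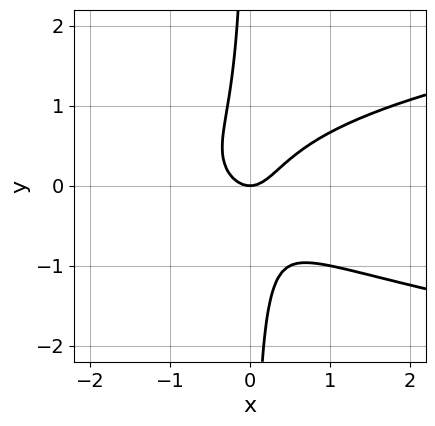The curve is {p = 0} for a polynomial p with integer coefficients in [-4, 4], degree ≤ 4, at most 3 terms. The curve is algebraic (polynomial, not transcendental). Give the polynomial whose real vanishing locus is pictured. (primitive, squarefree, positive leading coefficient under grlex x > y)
3*x*y^2 - 2*x^2 + y

First, the degree is 3 — no degree-2 curve has this shape.
Next, against the integer gridlines: one y-axis crossing is at y = 0; one x-axis crossing is at x = 0.
Finally, assembling these constraints gives the stated polynomial.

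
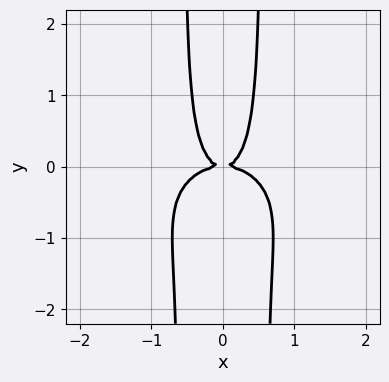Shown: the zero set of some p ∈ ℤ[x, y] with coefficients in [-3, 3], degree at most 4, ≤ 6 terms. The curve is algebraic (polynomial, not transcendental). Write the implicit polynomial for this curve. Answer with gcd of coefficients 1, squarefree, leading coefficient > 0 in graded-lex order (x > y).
2*x^4 + 3*x^2*y^2 + 2*x^2*y - y^2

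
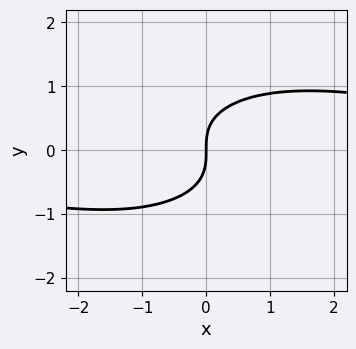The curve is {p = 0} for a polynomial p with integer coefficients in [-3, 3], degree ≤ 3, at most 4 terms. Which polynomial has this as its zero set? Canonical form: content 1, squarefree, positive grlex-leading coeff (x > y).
(a) deg p = 3. A generic line meets the curve in up to 3 points.
(b) Against the integer gridlines: it meets the y-axis at y = 0 (among the integer gridlines); one x-axis crossing is at x = 0.
(c) Putting this together gives p.

x^2*y + 3*y^3 - 3*x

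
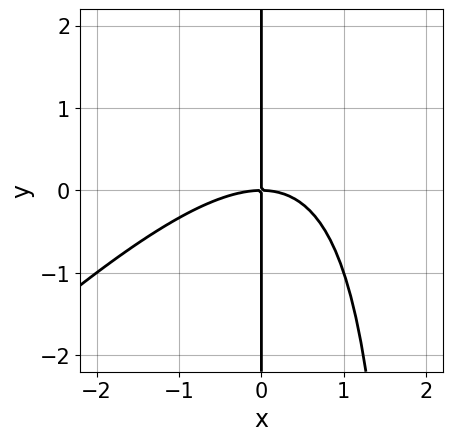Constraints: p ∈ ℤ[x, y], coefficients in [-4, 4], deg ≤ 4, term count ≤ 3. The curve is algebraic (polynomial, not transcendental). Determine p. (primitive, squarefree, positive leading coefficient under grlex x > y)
x^3 - x^2*y + 2*x*y

1. Degree: the shape is more complex than any degree-2 curve, so deg p = 3.
2. Reading off the gridlines: it meets the x-axis at x = 0 (among the integer gridlines); the visible y-axis segment lies entirely on the curve.
3. Fitting integer coefficients to these (and the overall shape) gives p.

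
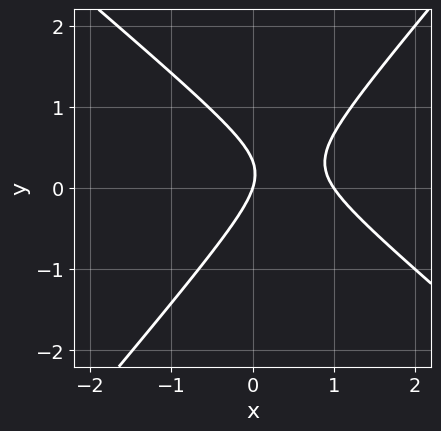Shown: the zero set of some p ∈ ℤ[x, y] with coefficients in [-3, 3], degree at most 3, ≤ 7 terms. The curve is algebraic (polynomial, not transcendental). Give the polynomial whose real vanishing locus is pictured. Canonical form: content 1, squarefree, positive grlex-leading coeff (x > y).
3*x^2 + x*y - 3*y^2 - 3*x + y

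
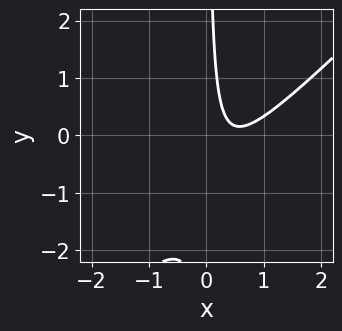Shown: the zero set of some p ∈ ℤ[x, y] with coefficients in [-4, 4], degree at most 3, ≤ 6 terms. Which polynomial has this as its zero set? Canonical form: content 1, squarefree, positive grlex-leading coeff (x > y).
3*x^2 - 3*x*y - 3*x + 1

First, degree: no degree-1 curve has this shape, so deg p = 2.
Next, observable constraints: no y-intercept at any integer in the box; no x-intercept at any integer in the box.
Finally, together with the visible shape, these determine p as stated.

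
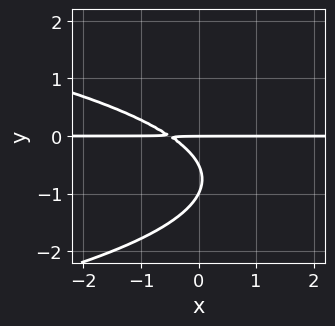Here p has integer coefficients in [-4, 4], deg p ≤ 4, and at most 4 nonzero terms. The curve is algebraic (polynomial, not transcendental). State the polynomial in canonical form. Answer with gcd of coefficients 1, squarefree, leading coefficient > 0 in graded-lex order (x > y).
2*y^3 + 2*x*y + 3*y^2 + y

(a) The degree is 3 — no degree-2 curve has this shape.
(b) From the axis intercepts and sections: every point of the x-axis in the box is on the curve; among the integer gridlines, it crosses the y-axis at y ∈ {-1, 0}.
(c) Fitting integer coefficients to these (and the overall shape) gives p.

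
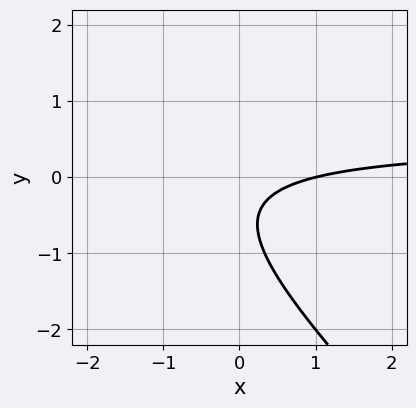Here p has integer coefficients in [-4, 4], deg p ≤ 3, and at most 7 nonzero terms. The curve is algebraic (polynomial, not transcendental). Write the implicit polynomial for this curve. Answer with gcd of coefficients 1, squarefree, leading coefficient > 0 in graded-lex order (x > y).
2*x*y + 2*y^2 - x + 2*y + 1

The degree is 2 — no degree-1 curve has this shape.
Against the integer gridlines: it misses every integer gridline on the y-axis; it crosses the x-axis at the gridline x = 1.
Fitting integer coefficients to these (and the overall shape) gives p.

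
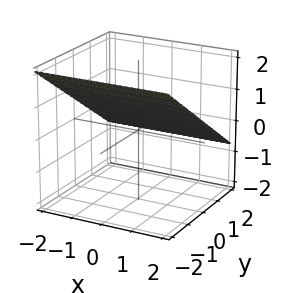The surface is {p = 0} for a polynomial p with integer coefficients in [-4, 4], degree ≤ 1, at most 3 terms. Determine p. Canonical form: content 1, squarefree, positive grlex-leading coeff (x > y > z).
1. deg p = 1. Every cross-section is a straight line — this is a plane.
2. Checking where it meets the axes: it meets the y-axis at y = 1 (among the integer gridlines); the surface avoids every integer x-axis point in the box.
3. Fitting integer coefficients to these (and the overall shape) gives p.

2*y + 3*z - 2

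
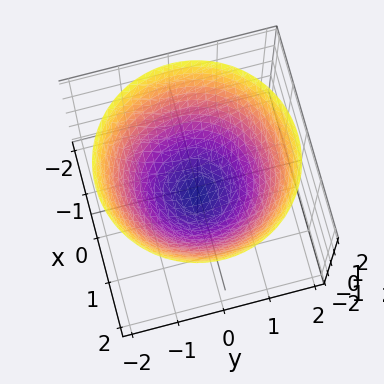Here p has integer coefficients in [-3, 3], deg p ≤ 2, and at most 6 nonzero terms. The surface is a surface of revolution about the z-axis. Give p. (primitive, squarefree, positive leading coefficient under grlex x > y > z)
(a) The degree is 2 — a generic line meets the surface in up to 2 points.
(b) Symmetry: every cross-section ⟂ z is a circle, so x, y appear only via x² + y².
(c) Observable constraints: the x-axis gridline crossings are at x ∈ {-1, 1}; a circular section at z = 0 has radius exactly 1.
(d) Assembling these constraints gives the stated polynomial.

2*x^2 + 2*y^2 - 3*z - 2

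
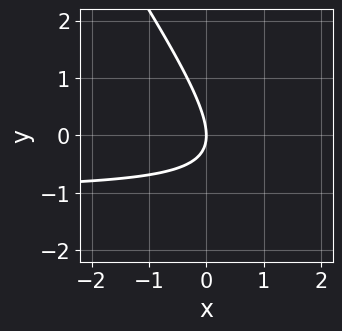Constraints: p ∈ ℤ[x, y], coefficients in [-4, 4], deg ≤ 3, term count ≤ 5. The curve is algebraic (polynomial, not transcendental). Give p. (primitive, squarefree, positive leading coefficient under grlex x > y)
(a) The degree is 2 — the shape is more complex than any degree-1 curve.
(b) Checking where it meets the axes: it crosses the y-axis at the gridline y = 0; it crosses the x-axis at the gridline x = 0.
(c) Solving for integer coefficients yields p as stated.

3*x*y + 2*y^2 + 3*x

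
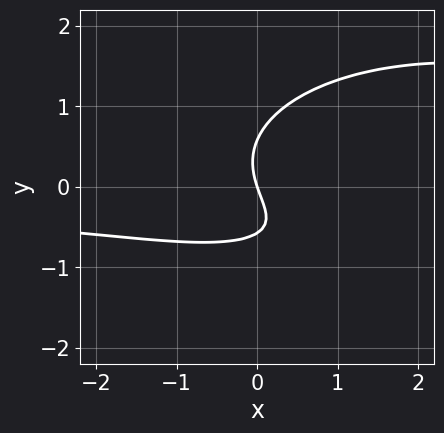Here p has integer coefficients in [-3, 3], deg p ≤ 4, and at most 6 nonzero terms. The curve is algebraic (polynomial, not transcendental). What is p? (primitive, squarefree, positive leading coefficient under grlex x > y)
(a) Degree: no degree-2 curve has this shape, so deg p = 3.
(b) From the visible intercepts: one x-axis crossing is at x = 0; it meets the y-axis at y = 0 (among the integer gridlines).
(c) Solving for integer coefficients yields p as stated.

x^2*y + 3*y^3 - 3*x*y - 3*x - y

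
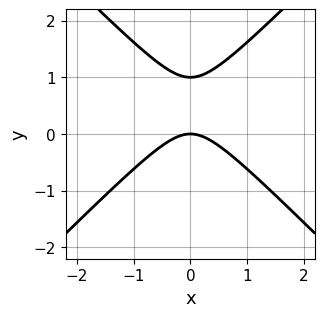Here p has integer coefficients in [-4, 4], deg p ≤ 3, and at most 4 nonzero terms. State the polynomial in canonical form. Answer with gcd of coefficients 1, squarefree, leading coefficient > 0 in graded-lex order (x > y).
x^2 - y^2 + y

Degree: no degree-1 curve has this shape, so deg p = 2.
Symmetries: it's symmetric under x → −x, forcing even powers of x.
Against the integer gridlines: the y-axis gridline crossings are at y ∈ {0, 1}; it meets the x-axis at x = 0 (among the integer gridlines).
Matching integer coefficients to the picture gives p.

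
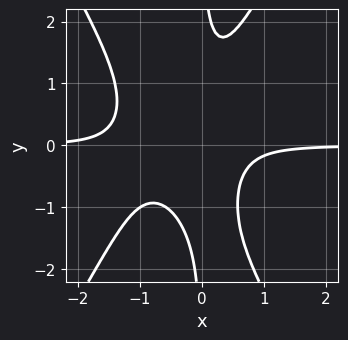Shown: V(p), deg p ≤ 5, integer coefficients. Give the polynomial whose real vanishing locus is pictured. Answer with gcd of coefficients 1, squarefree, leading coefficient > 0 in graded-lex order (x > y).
3*x^3*y - x*y^3 + 3*x^2*y + 1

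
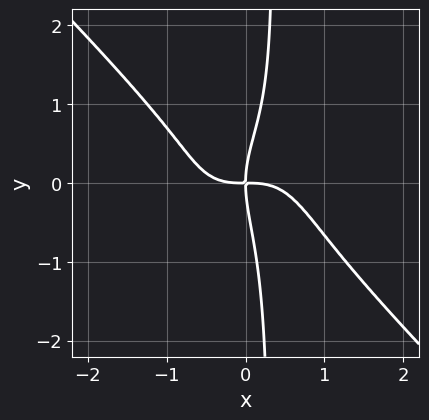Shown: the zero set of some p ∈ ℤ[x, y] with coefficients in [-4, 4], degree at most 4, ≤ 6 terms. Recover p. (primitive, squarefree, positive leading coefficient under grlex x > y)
3*x^4 + 3*x*y^3 - x*y^2 - y^3 + 3*x*y

deg p = 4. No degree-3 curve has this shape.
From the axis intercepts and sections: it crosses the y-axis at the gridline y = 0; it crosses the x-axis at the gridline x = 0.
Assembling these constraints gives the stated polynomial.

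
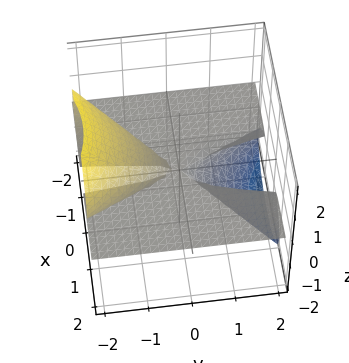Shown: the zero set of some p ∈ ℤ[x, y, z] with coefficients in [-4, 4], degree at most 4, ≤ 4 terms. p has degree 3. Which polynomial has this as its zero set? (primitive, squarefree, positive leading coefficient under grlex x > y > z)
First, the degree is 3 — no degree-2 surface has this shape.
Next, observable constraints: it crosses the z-axis at the gridline z = 0; the visible y-axis segment lies entirely on the surface; every point of the x-axis in the box is on the surface.
Finally, together with the visible shape, these determine p as stated.

x^2*z + 2*y*z^2 + 2*z^3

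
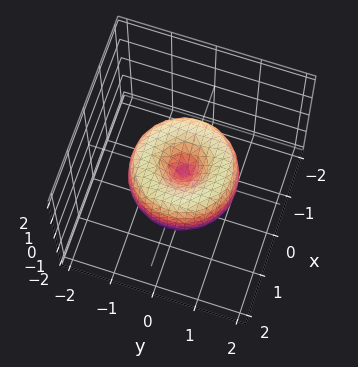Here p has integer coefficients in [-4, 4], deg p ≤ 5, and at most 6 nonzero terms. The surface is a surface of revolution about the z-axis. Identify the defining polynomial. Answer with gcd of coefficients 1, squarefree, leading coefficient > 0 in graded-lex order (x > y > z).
2*x^4 + 4*x^2*y^2 + 2*y^4 - 3*x^2 - 3*y^2 + 2*z^2

(a) deg p = 4. The shape is more complex than any degree-3 surface.
(b) Symmetries: the surface is invariant under rotation about z: p = q(x² + y², z).
(c) Reading off the gridlines: a circular section at z = 0 has radius between 1 and 2; one x-axis crossing is at x = 0.
(d) Together with the visible shape, these determine p as stated.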